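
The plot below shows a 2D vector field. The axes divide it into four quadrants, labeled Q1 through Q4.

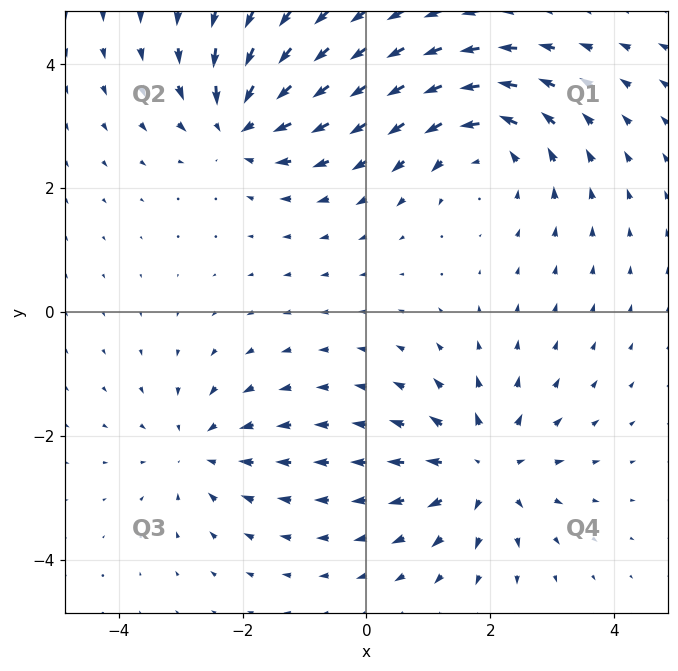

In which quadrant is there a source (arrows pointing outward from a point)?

The source sits at approximately (1.9, -2.5), which lies in quadrant Q4. The divergence there is about +4, positive as expected for a source.

Q4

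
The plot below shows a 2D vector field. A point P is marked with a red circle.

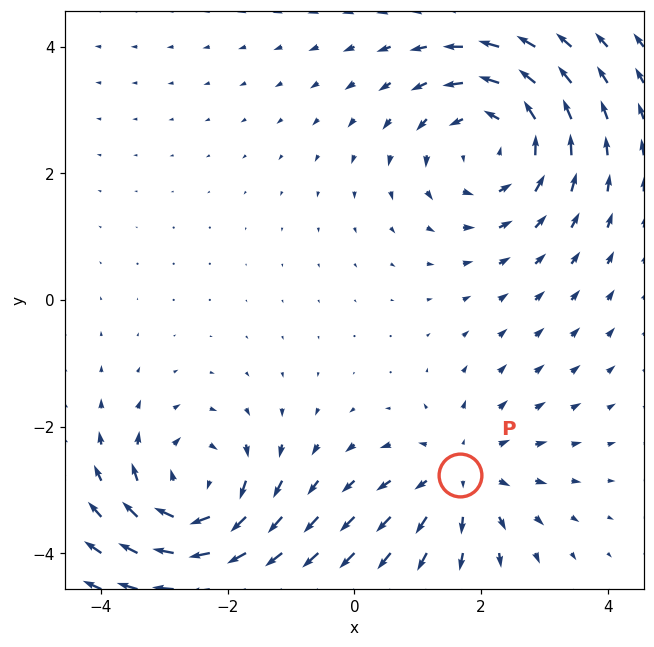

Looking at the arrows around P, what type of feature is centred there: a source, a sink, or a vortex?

At P (1.7, -2.8) the arrows spread outward. Divergence about +3, curl ≈0 — positive divergence with near-zero curl is a source.

source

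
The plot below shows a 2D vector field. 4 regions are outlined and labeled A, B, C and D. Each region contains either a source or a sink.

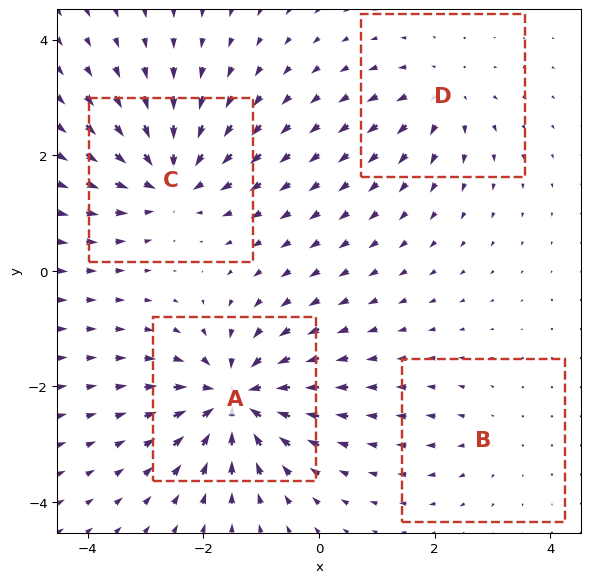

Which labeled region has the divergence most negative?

Divergence at each region's feature centre — A: about -8, B: about +2, C: about -6, D: about +4. Region A is most negative.

A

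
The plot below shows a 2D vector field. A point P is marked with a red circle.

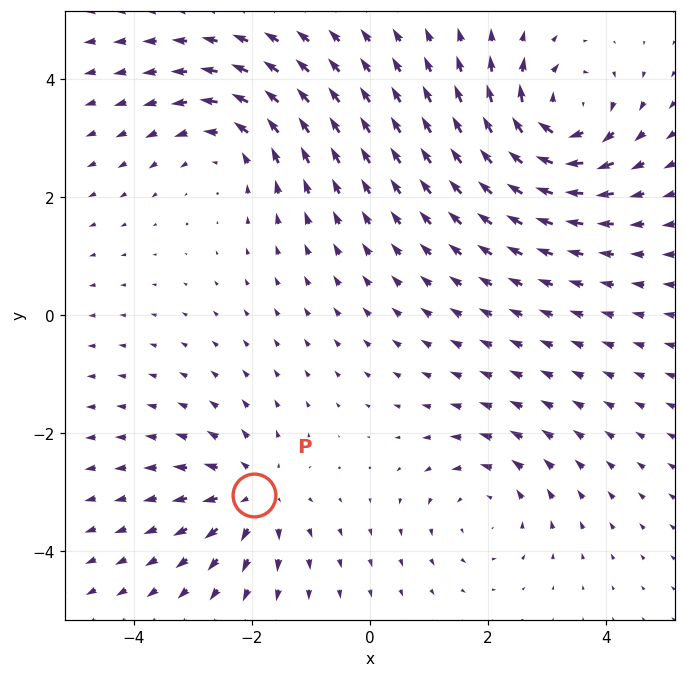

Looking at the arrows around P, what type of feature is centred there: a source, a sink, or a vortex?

At P (-2.0, -3.0) the arrows spread outward. Divergence about +4, curl ≈0 — positive divergence with near-zero curl is a source.

source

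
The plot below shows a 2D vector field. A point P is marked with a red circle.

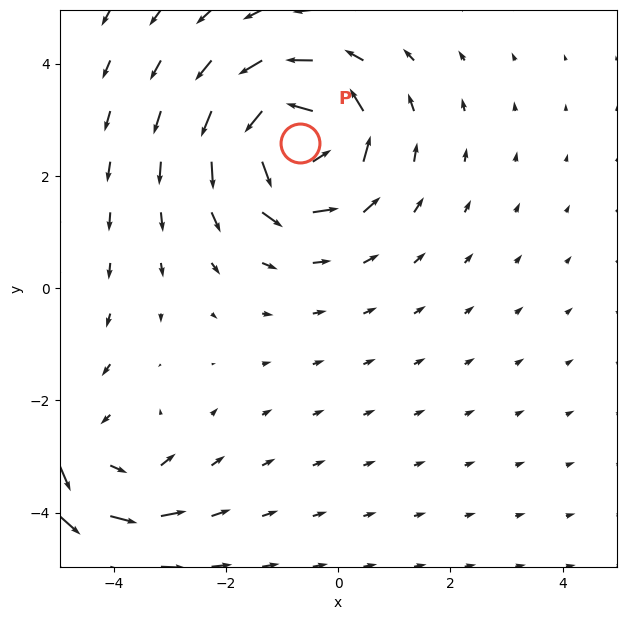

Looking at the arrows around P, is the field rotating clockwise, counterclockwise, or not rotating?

counterclockwise

Near P at (-0.7, 2.6) the arrows circulate counterclockwise. The curl (z-component) there is about +6; positive curl means counterclockwise rotation.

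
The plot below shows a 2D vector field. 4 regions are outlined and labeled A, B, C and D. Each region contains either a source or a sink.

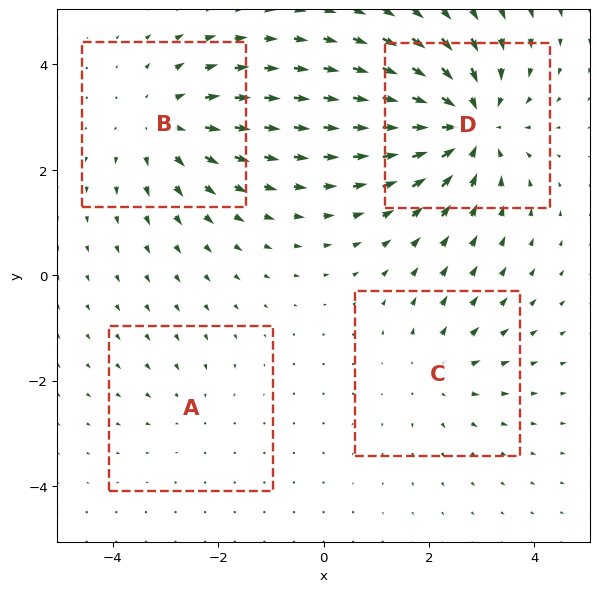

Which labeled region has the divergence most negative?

D

Divergence at each region's feature centre — A: about -2, B: about +4, C: about +3, D: about -7. Region D is most negative.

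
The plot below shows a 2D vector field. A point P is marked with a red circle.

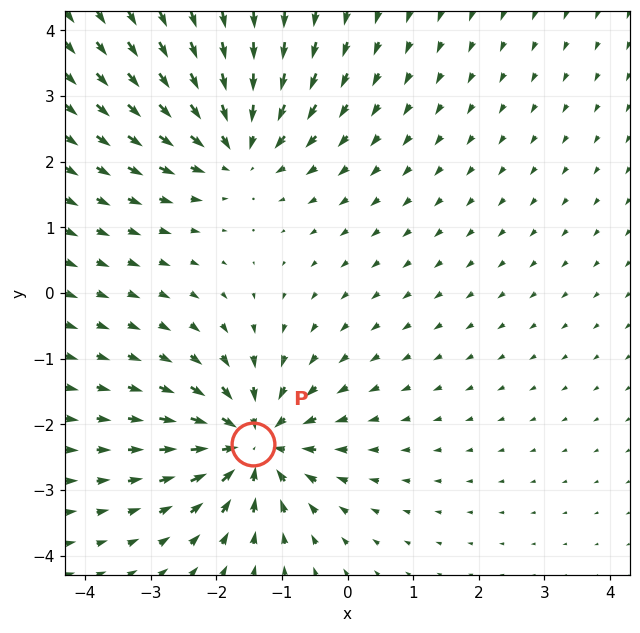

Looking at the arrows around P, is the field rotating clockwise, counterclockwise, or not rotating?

Near P at (-1.4, -2.3) the arrows show no circulation. The curl there is ≈0.

not rotating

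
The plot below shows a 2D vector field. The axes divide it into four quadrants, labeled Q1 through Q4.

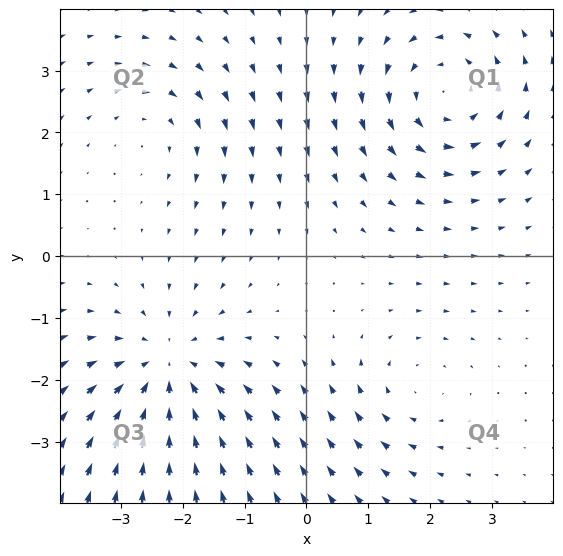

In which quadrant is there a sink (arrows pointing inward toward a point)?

Q3

The sink sits at approximately (-2.2, -1.8), which lies in quadrant Q3. The divergence there is about -4, negative as expected for a sink.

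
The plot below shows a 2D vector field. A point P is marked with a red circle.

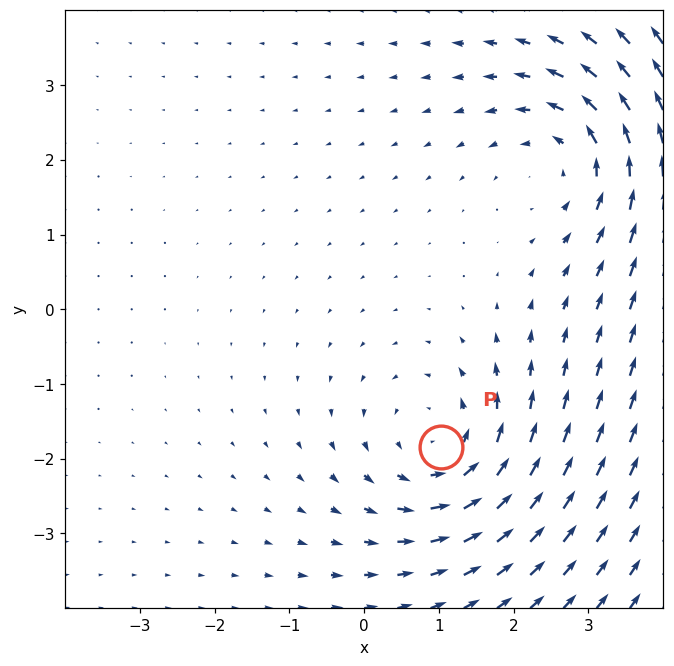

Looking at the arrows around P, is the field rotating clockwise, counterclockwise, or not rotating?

counterclockwise

Near P at (1.0, -1.8) the arrows circulate counterclockwise. The curl (z-component) there is about +4; positive curl means counterclockwise rotation.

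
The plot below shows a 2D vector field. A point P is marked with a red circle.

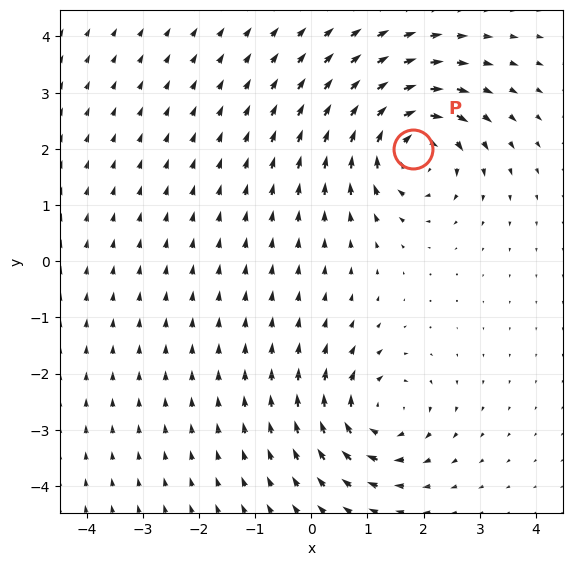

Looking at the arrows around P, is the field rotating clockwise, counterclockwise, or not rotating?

Near P at (1.8, 2.0) the arrows circulate clockwise. The curl (z-component) there is about -6; negative curl means clockwise rotation.

clockwise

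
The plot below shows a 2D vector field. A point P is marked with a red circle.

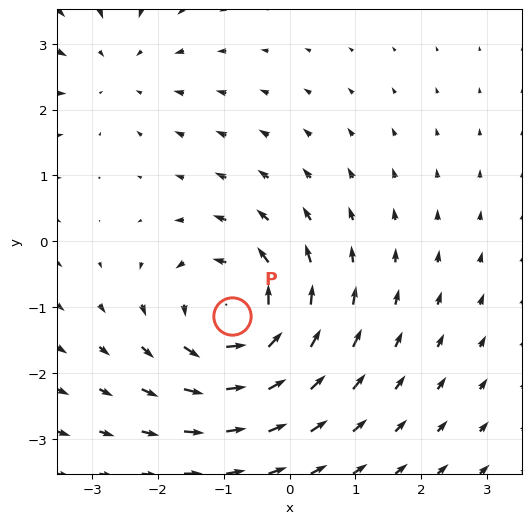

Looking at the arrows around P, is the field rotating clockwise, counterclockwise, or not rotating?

Near P at (-0.9, -1.1) the arrows circulate counterclockwise. The curl (z-component) there is about +5; positive curl means counterclockwise rotation.

counterclockwise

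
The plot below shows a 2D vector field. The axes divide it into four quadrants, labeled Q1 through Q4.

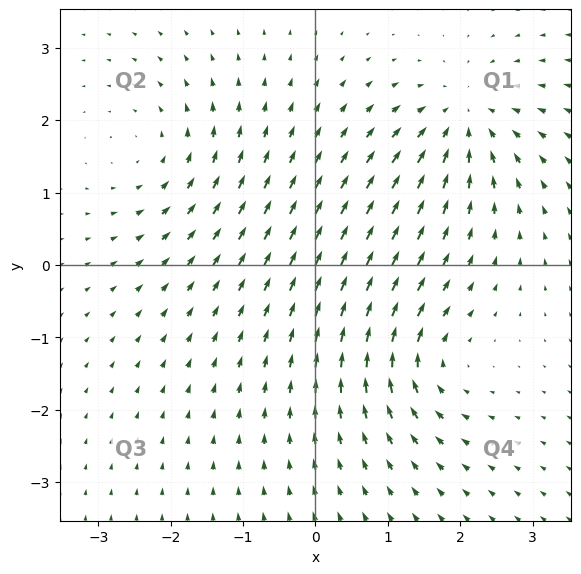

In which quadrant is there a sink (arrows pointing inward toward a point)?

Q1

The sink sits at approximately (2.1, 2.0), which lies in quadrant Q1. The divergence there is about -5, negative as expected for a sink.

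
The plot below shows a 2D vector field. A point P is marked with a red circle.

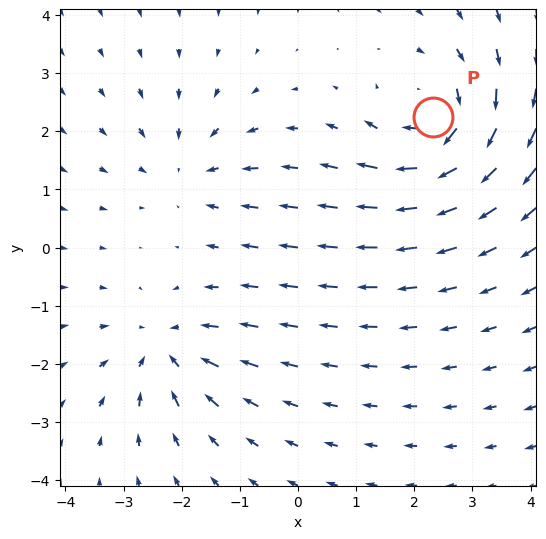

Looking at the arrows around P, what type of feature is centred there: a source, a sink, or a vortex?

At P (2.3, 2.3) the arrows circulate clockwise. Divergence ≈0, curl about -5 — near-zero divergence with nonzero curl is a vortex.

vortex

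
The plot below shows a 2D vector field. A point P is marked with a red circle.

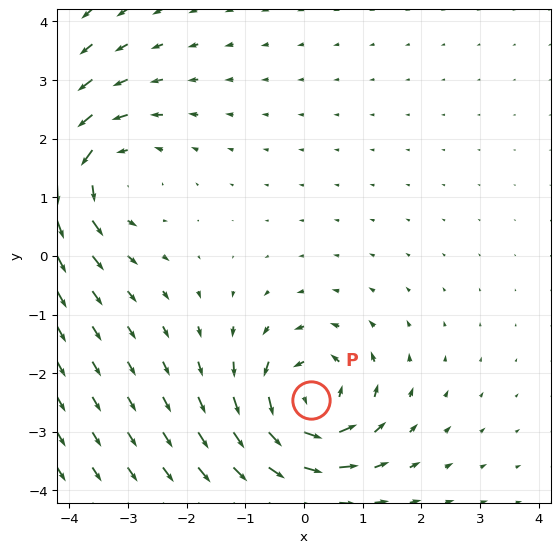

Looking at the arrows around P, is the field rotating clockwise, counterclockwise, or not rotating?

counterclockwise

Near P at (0.1, -2.5) the arrows circulate counterclockwise. The curl (z-component) there is about +6; positive curl means counterclockwise rotation.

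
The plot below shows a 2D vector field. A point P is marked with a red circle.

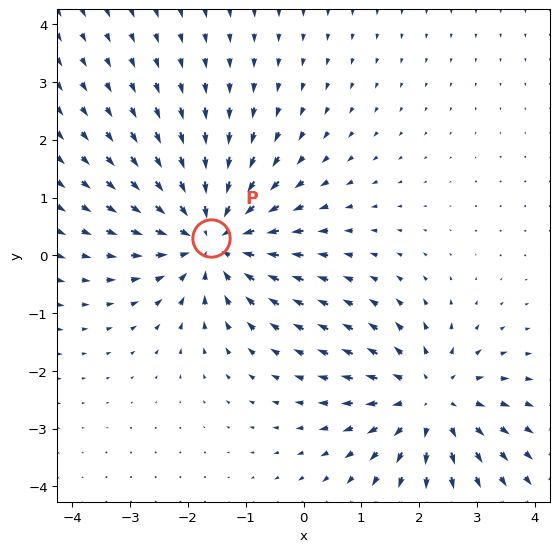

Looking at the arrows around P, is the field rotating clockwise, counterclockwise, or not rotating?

Near P at (-1.6, 0.3) the arrows show no circulation. The curl there is ≈0.

not rotating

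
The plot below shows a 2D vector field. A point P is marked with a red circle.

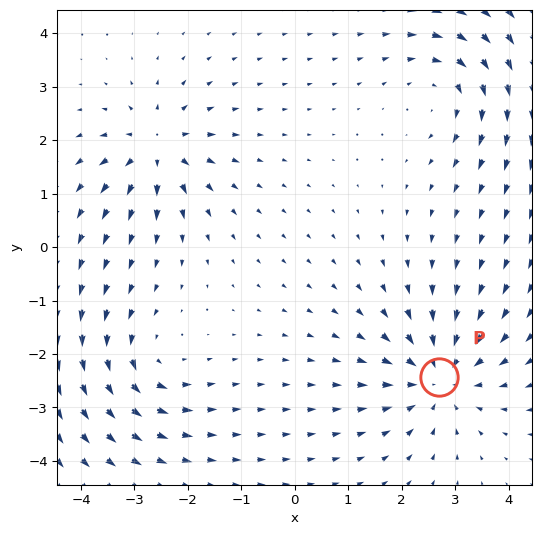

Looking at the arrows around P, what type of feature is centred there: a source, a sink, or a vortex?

At P (2.7, -2.4) the arrows converge inward. Divergence about -4, curl ≈0 — negative divergence with near-zero curl is a sink.

sink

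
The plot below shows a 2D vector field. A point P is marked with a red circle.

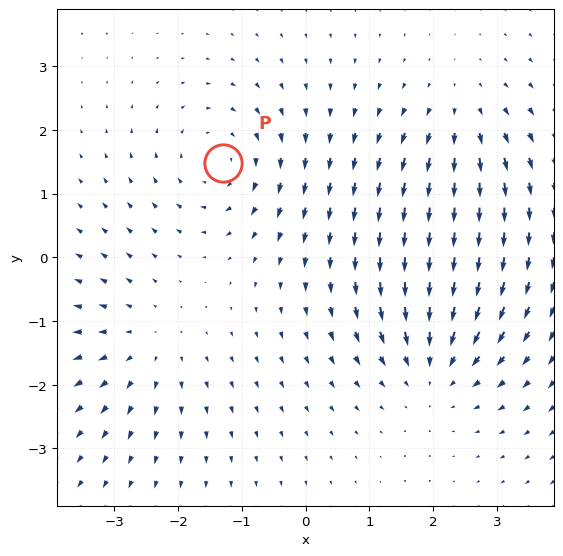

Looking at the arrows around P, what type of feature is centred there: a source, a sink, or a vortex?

At P (-1.3, 1.5) the arrows circulate clockwise. Divergence ≈0, curl about -5 — near-zero divergence with nonzero curl is a vortex.

vortex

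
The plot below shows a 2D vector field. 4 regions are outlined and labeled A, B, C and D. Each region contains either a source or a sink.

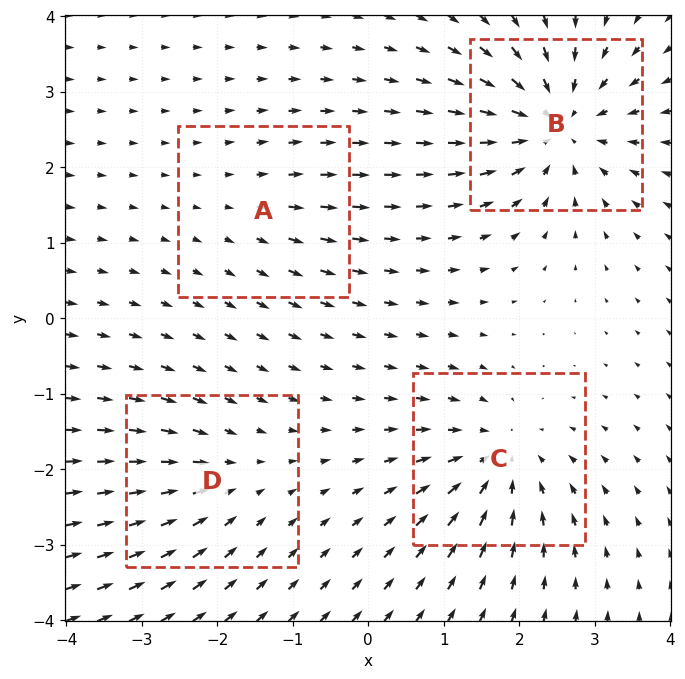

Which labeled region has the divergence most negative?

B

Divergence at each region's feature centre — A: about +2, B: about -7, C: about -5, D: about -3. Region B is most negative.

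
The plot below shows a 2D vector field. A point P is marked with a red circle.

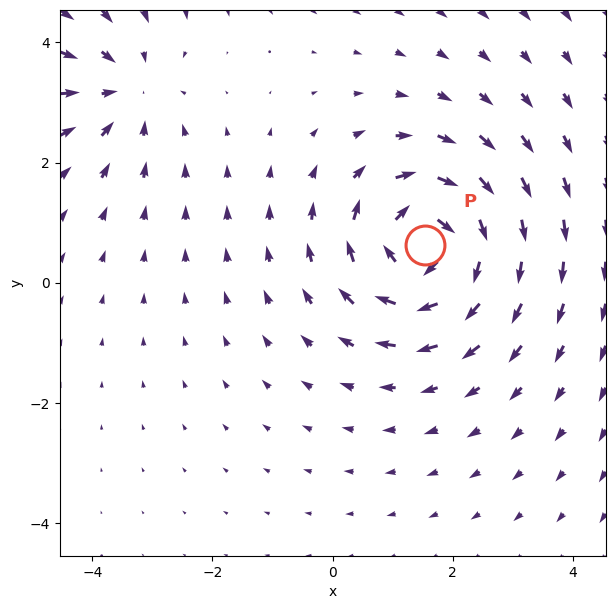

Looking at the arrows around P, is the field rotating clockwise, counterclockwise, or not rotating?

Near P at (1.5, 0.6) the arrows circulate clockwise. The curl (z-component) there is about -5; negative curl means clockwise rotation.

clockwise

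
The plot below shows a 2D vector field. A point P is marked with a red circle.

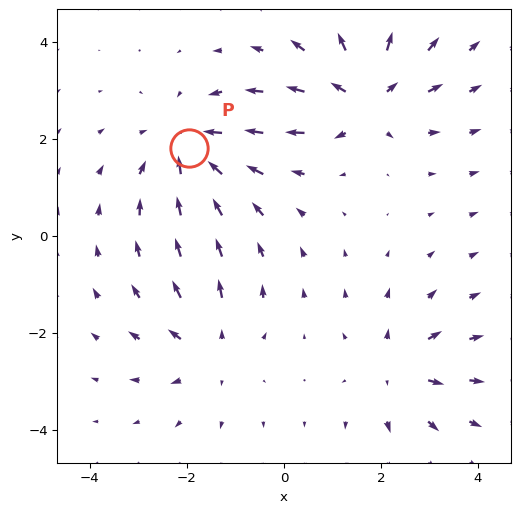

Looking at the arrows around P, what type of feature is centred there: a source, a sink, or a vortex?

At P (-2.0, 1.8) the arrows converge inward. Divergence about -3, curl ≈0 — negative divergence with near-zero curl is a sink.

sink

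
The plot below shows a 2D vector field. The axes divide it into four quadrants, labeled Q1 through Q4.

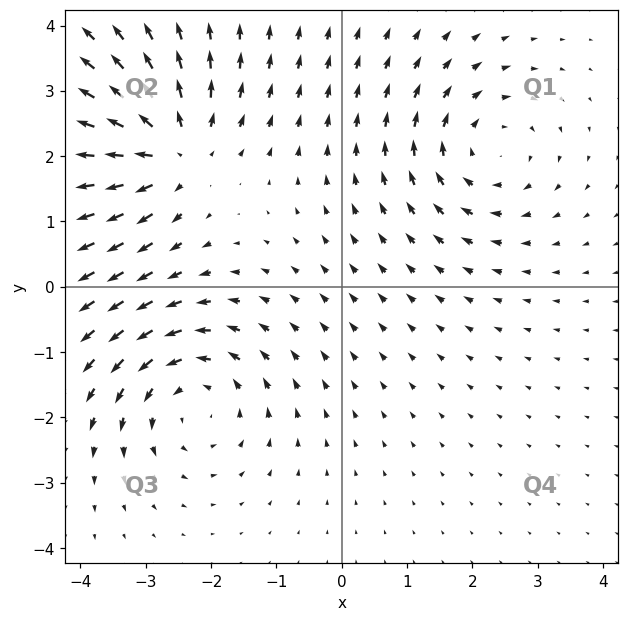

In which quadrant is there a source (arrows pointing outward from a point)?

Q2

The source sits at approximately (-2.6, 2.1), which lies in quadrant Q2. The divergence there is about +5, positive as expected for a source.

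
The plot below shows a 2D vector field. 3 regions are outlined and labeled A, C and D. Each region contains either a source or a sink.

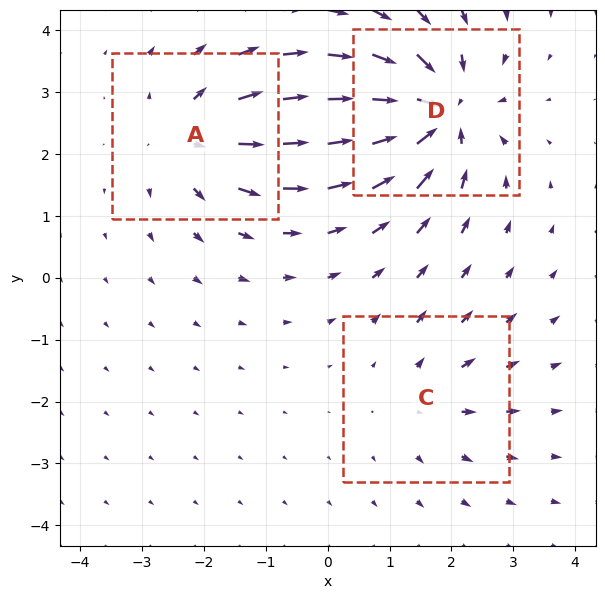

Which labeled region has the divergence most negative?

D

Divergence at each region's feature centre — A: about +4, C: about +2, D: about -5. Region D is most negative.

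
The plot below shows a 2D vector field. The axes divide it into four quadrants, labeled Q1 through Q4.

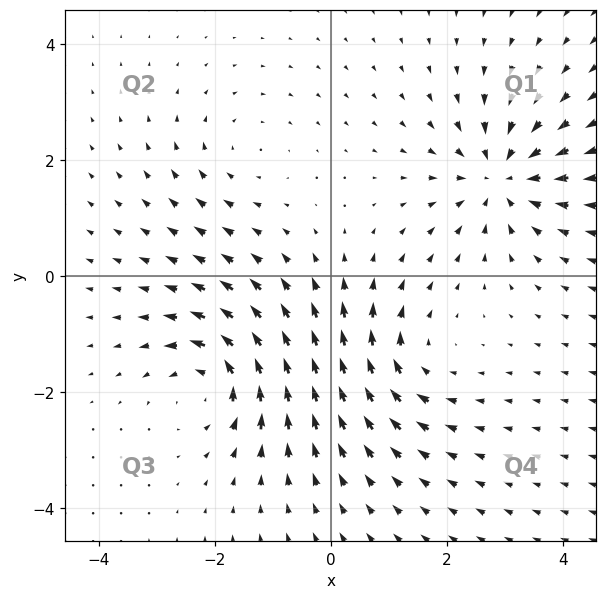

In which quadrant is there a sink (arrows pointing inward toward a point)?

Q1

The sink sits at approximately (2.9, 1.7), which lies in quadrant Q1. The divergence there is about -5, negative as expected for a sink.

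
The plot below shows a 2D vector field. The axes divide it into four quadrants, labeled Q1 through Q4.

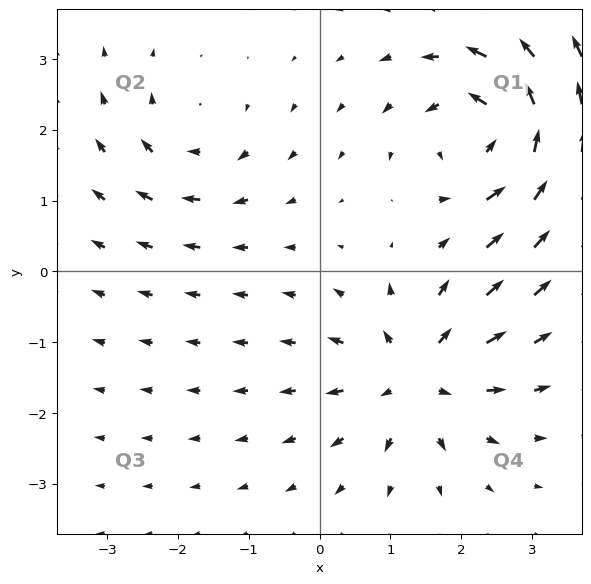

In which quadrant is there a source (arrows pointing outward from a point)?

The source sits at approximately (1.4, -1.5), which lies in quadrant Q4. The divergence there is about +6, positive as expected for a source.

Q4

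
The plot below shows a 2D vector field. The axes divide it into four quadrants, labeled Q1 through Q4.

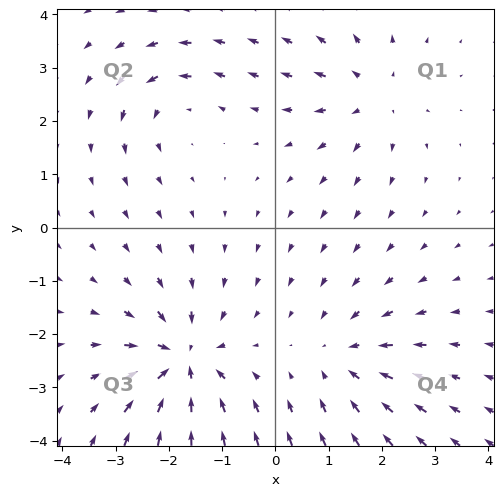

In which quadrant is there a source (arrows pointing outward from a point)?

Q1

The source sits at approximately (1.8, 2.5), which lies in quadrant Q1. The divergence there is about +3, positive as expected for a source.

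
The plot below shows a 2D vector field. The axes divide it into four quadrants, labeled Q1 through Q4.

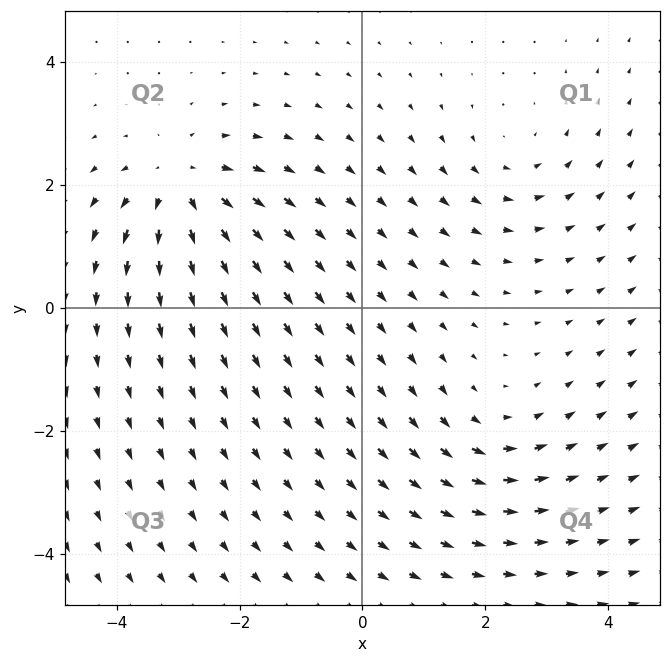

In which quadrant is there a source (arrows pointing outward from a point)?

Q2

The source sits at approximately (-3.0, 2.0), which lies in quadrant Q2. The divergence there is about +5, positive as expected for a source.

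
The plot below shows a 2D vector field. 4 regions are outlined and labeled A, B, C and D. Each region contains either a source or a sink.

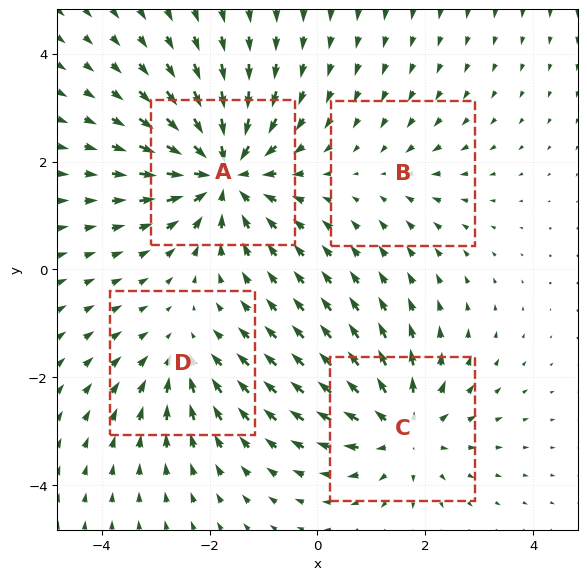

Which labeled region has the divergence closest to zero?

Divergence at each region's feature centre — A: about -7, B: about -2, C: about +5, D: about -3. Region B is closest to zero.

B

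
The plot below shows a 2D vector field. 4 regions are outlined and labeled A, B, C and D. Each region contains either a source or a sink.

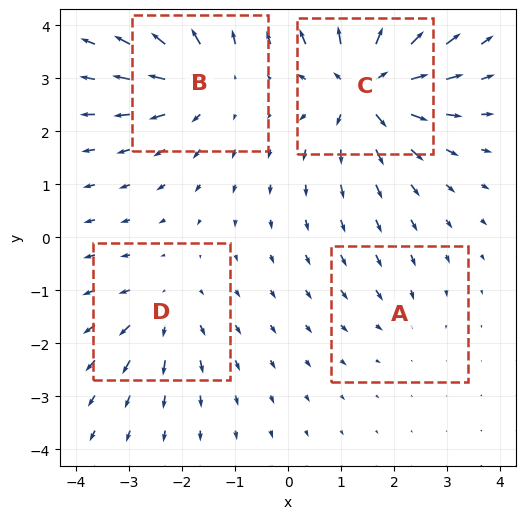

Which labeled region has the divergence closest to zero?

A

Divergence at each region's feature centre — A: about -2, B: about +6, C: about +9, D: about +4. Region A is closest to zero.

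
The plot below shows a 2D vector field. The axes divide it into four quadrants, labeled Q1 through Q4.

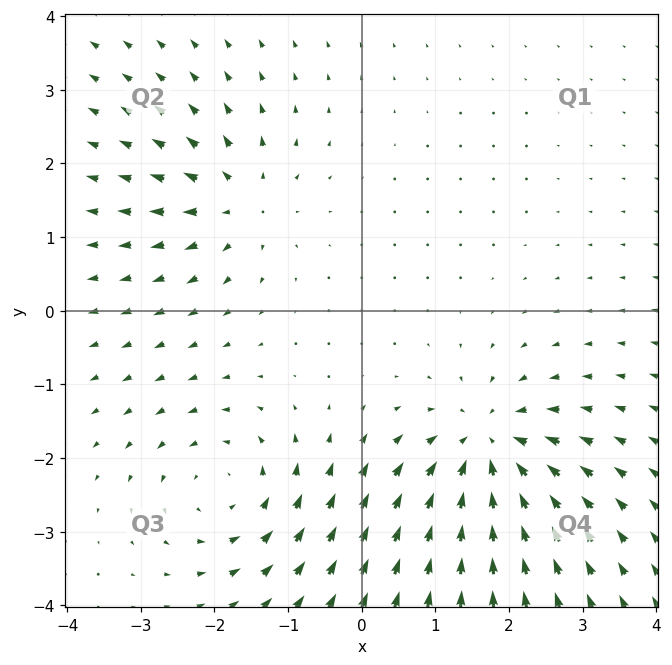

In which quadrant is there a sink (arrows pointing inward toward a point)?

The sink sits at approximately (1.7, -1.9), which lies in quadrant Q4. The divergence there is about -6, negative as expected for a sink.

Q4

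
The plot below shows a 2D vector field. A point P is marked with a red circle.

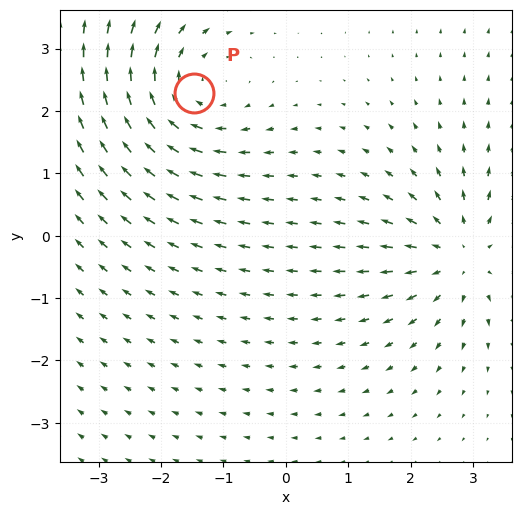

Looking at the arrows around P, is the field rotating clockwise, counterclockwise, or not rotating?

clockwise

Near P at (-1.5, 2.3) the arrows circulate clockwise. The curl (z-component) there is about -3; negative curl means clockwise rotation.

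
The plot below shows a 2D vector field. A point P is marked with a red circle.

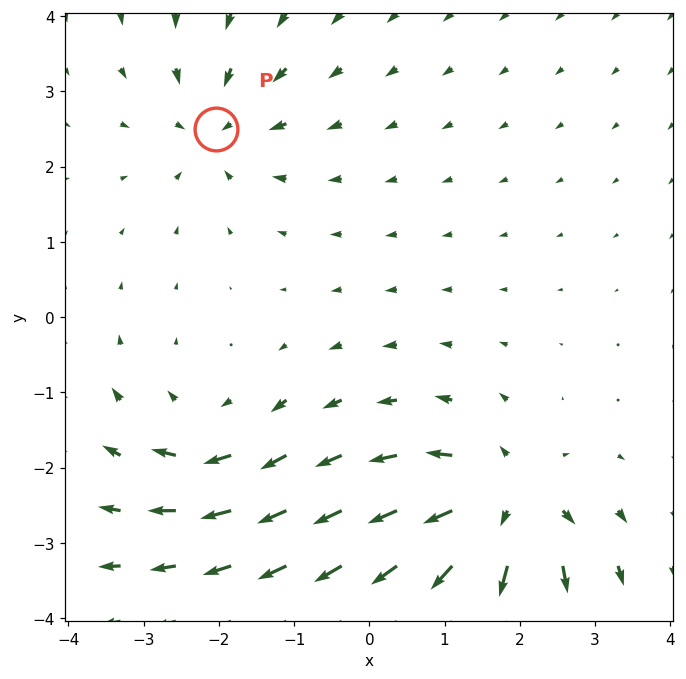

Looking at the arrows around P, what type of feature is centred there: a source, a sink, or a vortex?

At P (-2.0, 2.5) the arrows converge inward. Divergence about -3, curl ≈0 — negative divergence with near-zero curl is a sink.

sink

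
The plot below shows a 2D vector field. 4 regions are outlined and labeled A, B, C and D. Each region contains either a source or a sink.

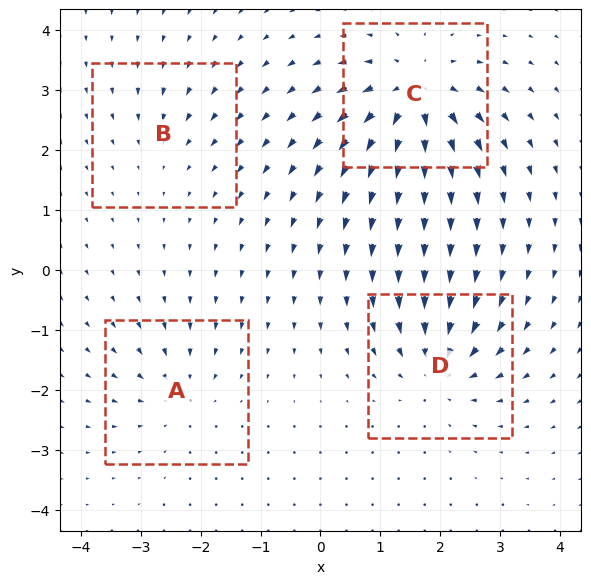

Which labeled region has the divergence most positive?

Divergence at each region's feature centre — A: about -4, B: about -3, C: about +8, D: about -6. Region C is most positive.

C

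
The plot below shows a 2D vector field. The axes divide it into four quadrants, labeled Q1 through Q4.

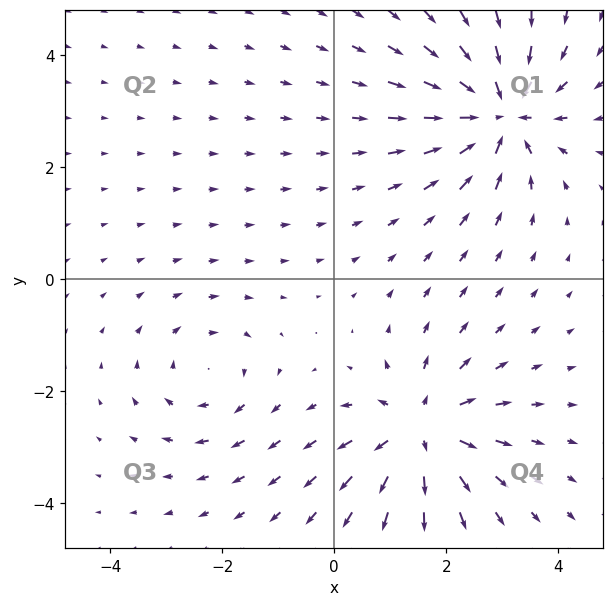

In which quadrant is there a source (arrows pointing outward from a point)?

Q4

The source sits at approximately (1.6, -2.7), which lies in quadrant Q4. The divergence there is about +5, positive as expected for a source.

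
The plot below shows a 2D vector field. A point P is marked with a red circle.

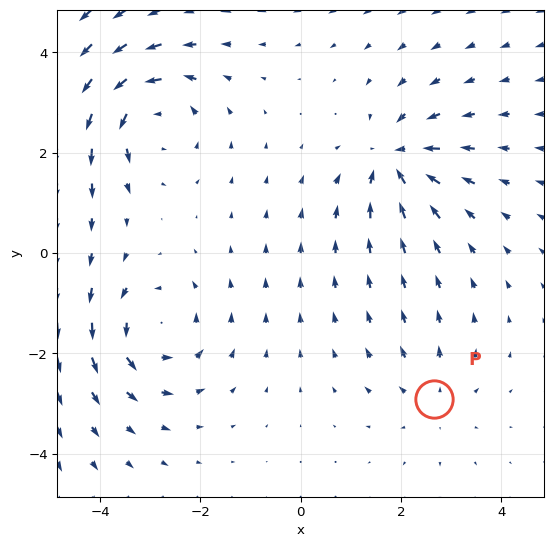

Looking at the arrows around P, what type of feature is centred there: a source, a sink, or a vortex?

At P (2.7, -2.9) the arrows spread outward. Divergence about +2, curl ≈0 — positive divergence with near-zero curl is a source.

source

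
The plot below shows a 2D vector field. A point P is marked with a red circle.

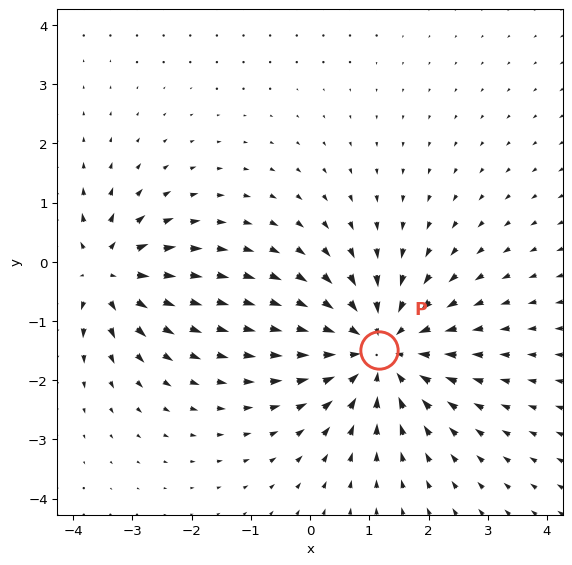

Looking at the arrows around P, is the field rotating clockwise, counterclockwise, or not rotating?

not rotating

Near P at (1.2, -1.5) the arrows show no circulation. The curl there is ≈0.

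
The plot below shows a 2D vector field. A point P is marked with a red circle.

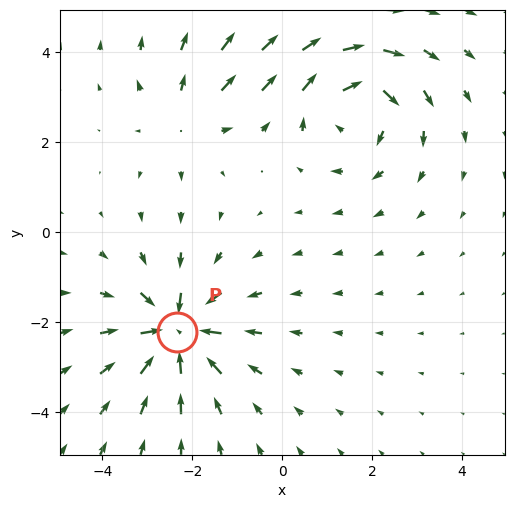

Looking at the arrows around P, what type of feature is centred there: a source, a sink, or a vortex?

sink

At P (-2.3, -2.2) the arrows converge inward. Divergence about -6, curl ≈0 — negative divergence with near-zero curl is a sink.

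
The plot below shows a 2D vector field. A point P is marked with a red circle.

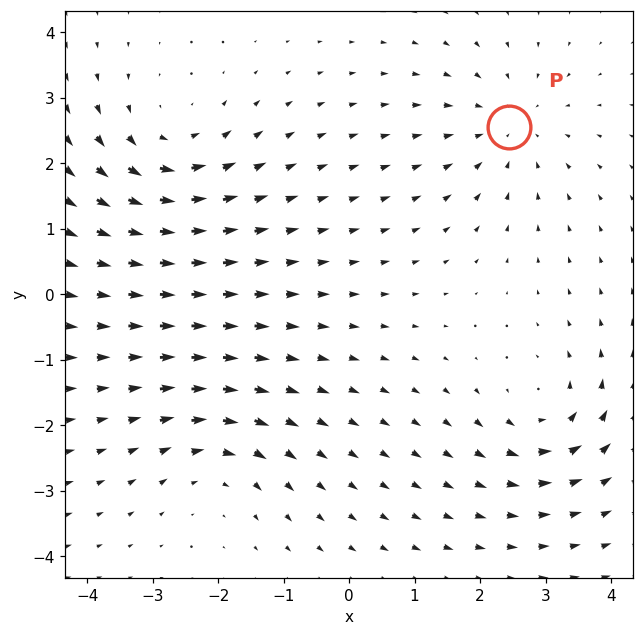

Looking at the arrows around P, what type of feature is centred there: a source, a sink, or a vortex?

At P (2.4, 2.6) the arrows converge inward. Divergence about -4, curl ≈0 — negative divergence with near-zero curl is a sink.

sink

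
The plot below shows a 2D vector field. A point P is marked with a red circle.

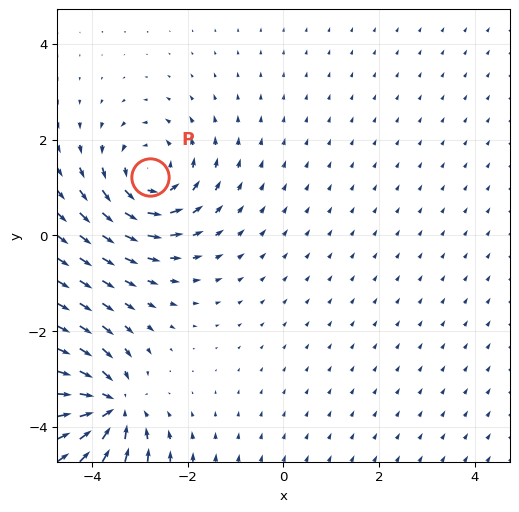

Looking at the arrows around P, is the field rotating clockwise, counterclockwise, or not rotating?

counterclockwise

Near P at (-2.8, 1.2) the arrows circulate counterclockwise. The curl (z-component) there is about +4; positive curl means counterclockwise rotation.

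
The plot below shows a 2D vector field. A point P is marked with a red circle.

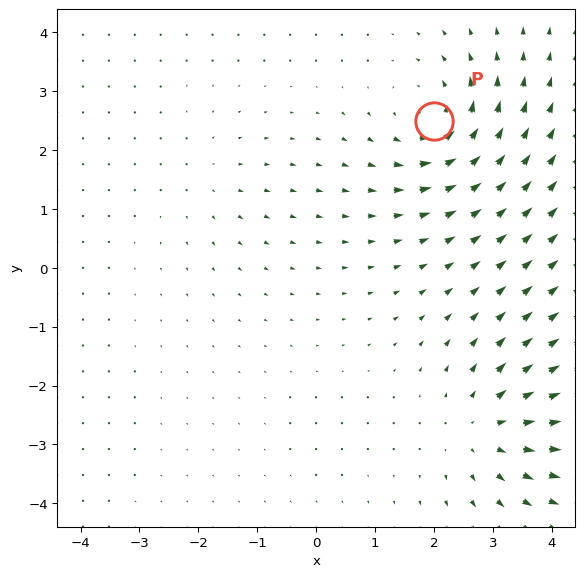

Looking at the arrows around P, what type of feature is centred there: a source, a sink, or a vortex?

vortex

At P (2.0, 2.5) the arrows circulate counterclockwise. Divergence ≈0, curl about +6 — near-zero divergence with nonzero curl is a vortex.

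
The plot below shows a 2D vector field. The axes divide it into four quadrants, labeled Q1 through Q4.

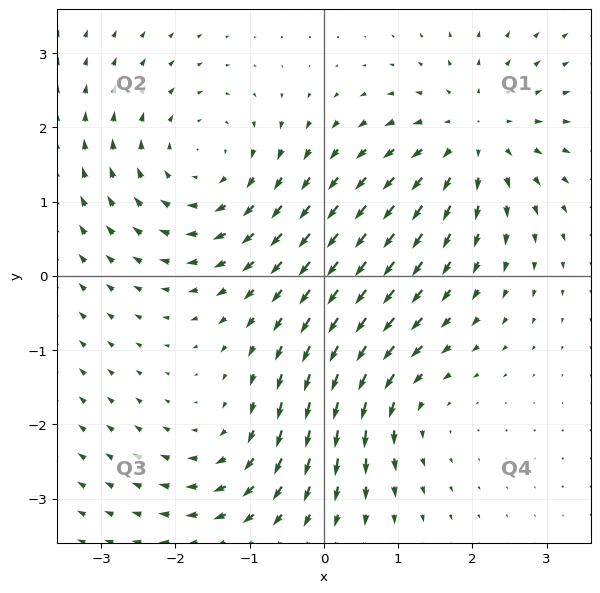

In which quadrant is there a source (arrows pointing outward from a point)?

Q1

The source sits at approximately (2.0, 1.9), which lies in quadrant Q1. The divergence there is about +4, positive as expected for a source.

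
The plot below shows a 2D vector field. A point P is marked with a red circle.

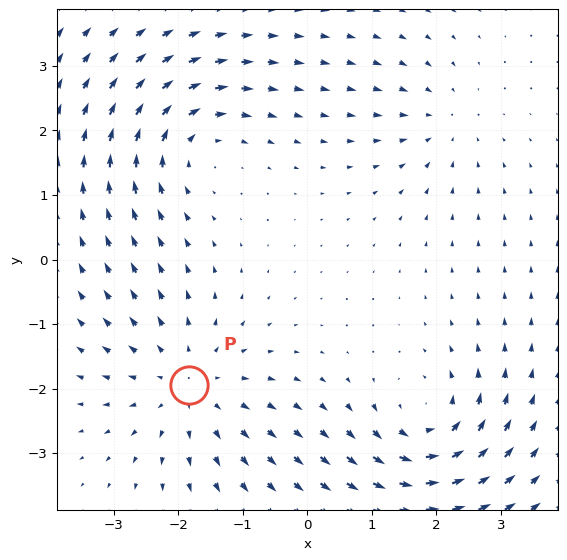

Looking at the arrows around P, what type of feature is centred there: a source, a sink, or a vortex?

At P (-1.8, -1.9) the arrows spread outward. Divergence about +4, curl ≈0 — positive divergence with near-zero curl is a source.

source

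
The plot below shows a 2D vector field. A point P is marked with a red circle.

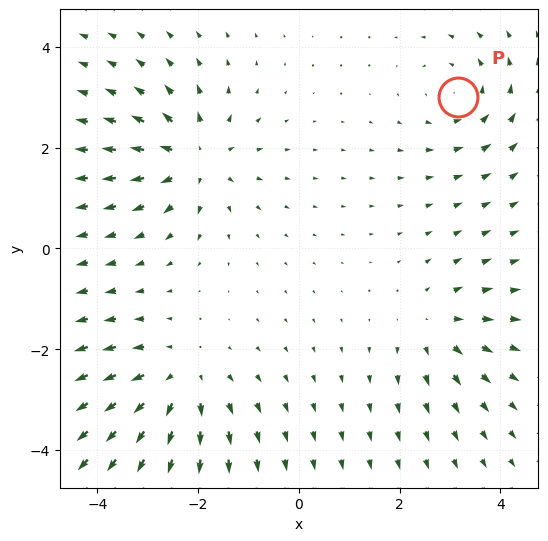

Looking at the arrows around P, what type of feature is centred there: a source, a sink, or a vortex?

At P (3.2, 3.0) the arrows circulate counterclockwise. Divergence ≈0, curl about +3 — near-zero divergence with nonzero curl is a vortex.

vortex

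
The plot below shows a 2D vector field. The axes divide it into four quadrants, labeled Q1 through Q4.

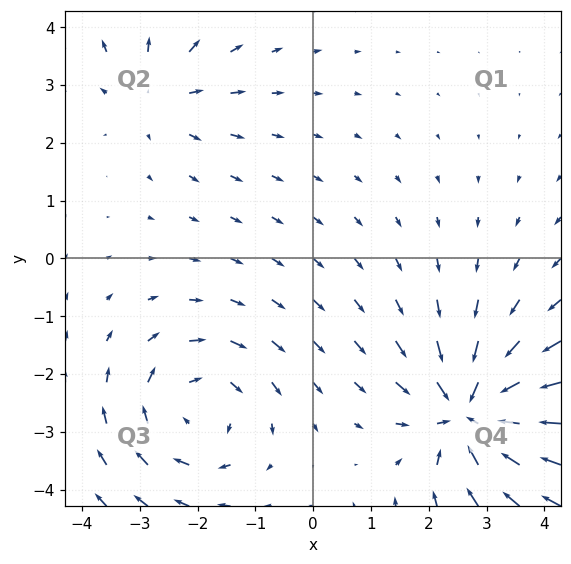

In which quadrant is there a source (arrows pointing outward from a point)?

Q2

The source sits at approximately (-2.7, 2.9), which lies in quadrant Q2. The divergence there is about +3, positive as expected for a source.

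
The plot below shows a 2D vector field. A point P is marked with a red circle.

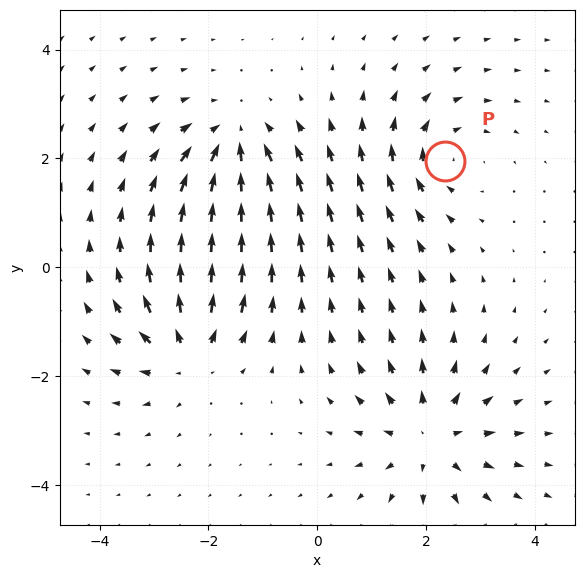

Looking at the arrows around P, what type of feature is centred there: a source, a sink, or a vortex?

vortex

At P (2.4, 2.0) the arrows circulate clockwise. Divergence ≈0, curl about -4 — near-zero divergence with nonzero curl is a vortex.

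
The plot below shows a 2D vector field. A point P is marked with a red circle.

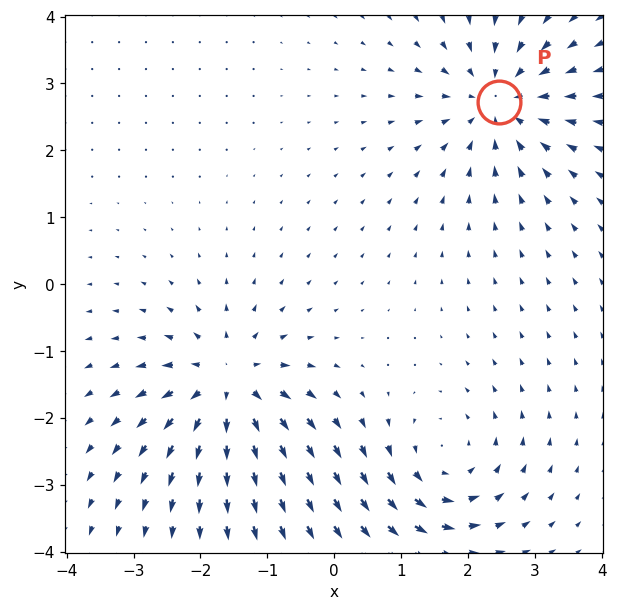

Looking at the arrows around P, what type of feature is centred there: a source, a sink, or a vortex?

sink

At P (2.5, 2.7) the arrows converge inward. Divergence about -3, curl ≈0 — negative divergence with near-zero curl is a sink.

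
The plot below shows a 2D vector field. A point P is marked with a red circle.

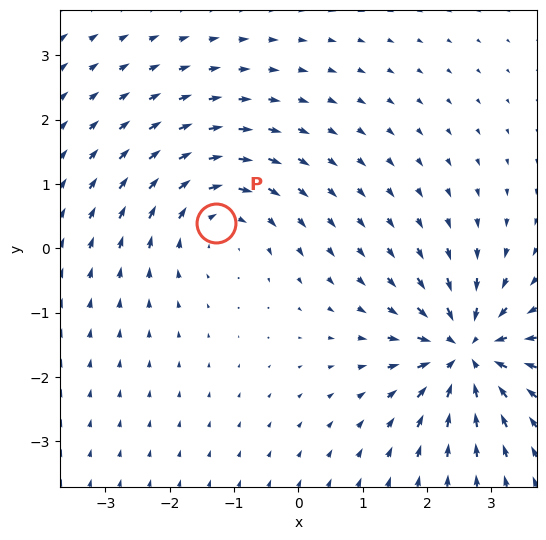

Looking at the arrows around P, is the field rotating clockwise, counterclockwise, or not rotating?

clockwise

Near P at (-1.3, 0.4) the arrows circulate clockwise. The curl (z-component) there is about -4; negative curl means clockwise rotation.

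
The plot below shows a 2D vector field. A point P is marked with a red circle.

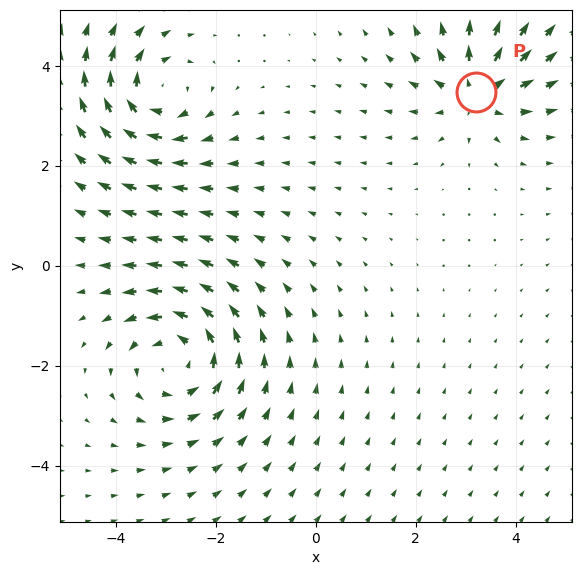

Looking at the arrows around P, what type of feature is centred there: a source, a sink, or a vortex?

source

At P (3.2, 3.5) the arrows spread outward. Divergence about +4, curl ≈0 — positive divergence with near-zero curl is a source.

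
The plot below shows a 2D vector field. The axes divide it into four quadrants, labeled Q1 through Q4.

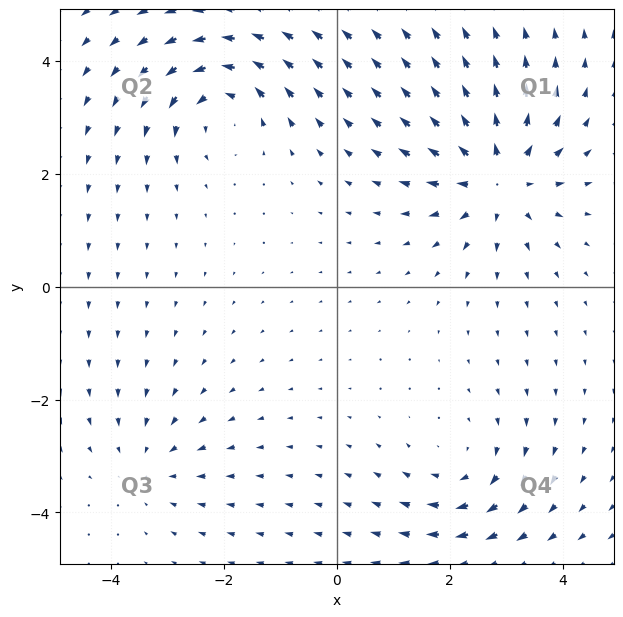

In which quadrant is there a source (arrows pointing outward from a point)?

Q1

The source sits at approximately (2.9, 1.9), which lies in quadrant Q1. The divergence there is about +5, positive as expected for a source.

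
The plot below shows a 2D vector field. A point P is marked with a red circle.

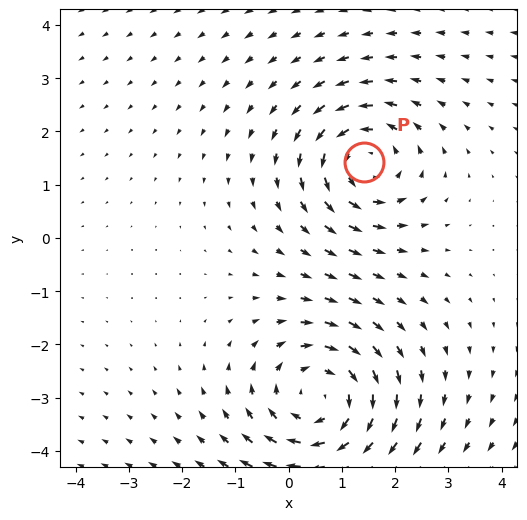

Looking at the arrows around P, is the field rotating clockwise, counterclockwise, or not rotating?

Near P at (1.4, 1.4) the arrows circulate counterclockwise. The curl (z-component) there is about +4; positive curl means counterclockwise rotation.

counterclockwise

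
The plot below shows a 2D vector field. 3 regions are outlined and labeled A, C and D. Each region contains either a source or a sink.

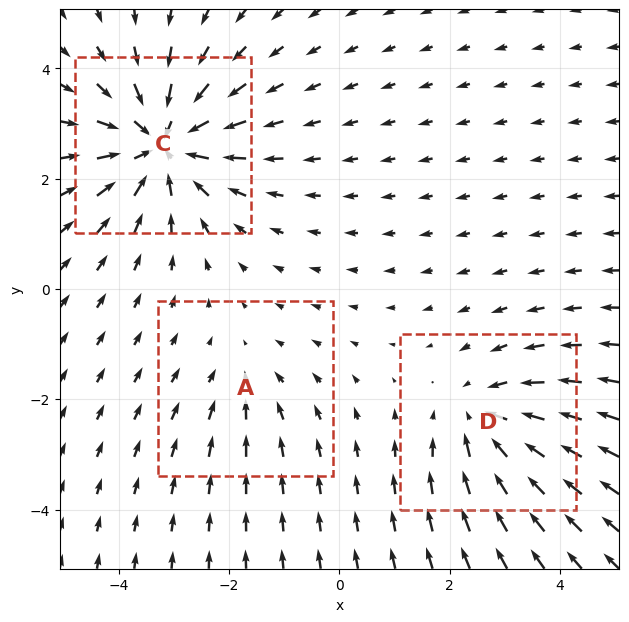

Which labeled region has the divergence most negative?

C

Divergence at each region's feature centre — A: about -2, C: about -5, D: about -3. Region C is most negative.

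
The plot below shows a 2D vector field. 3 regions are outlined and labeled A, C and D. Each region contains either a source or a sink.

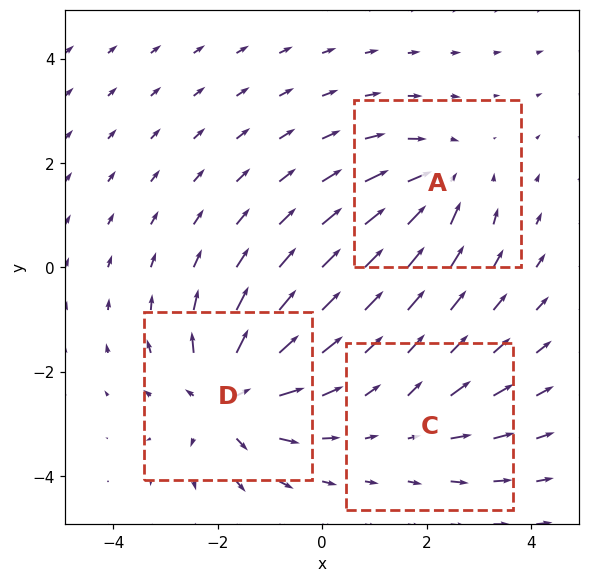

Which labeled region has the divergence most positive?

Divergence at each region's feature centre — A: about -3, C: about +2, D: about +5. Region D is most positive.

D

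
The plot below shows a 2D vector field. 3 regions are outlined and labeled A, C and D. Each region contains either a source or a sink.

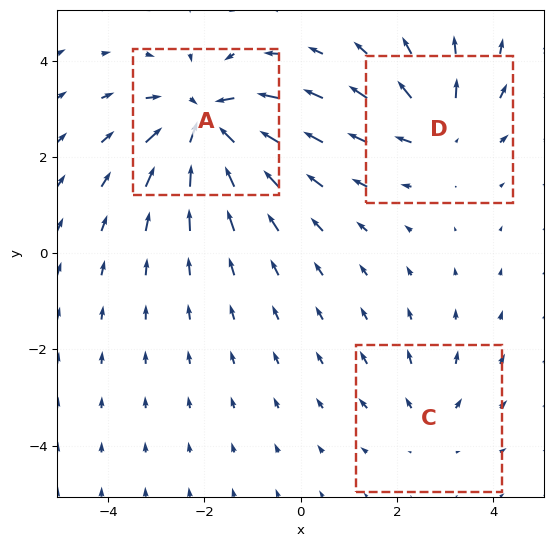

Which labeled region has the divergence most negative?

A

Divergence at each region's feature centre — A: about -5, C: about +2, D: about +3. Region A is most negative.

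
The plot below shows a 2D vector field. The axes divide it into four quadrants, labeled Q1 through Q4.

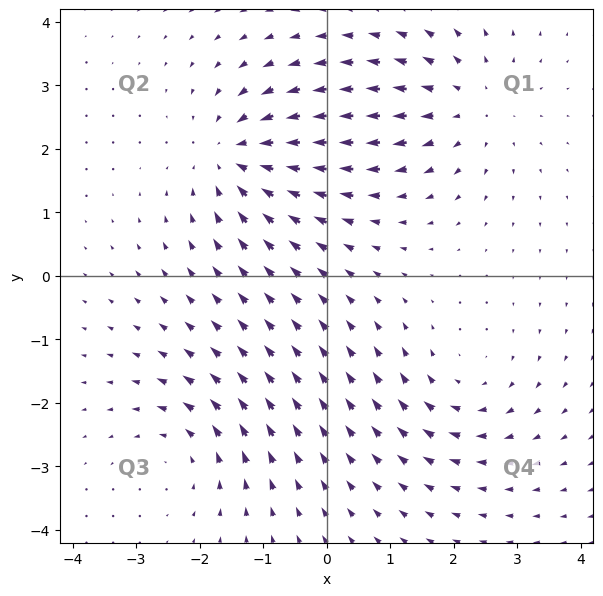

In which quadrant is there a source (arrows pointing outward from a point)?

The source sits at approximately (2.2, 2.7), which lies in quadrant Q1. The divergence there is about +4, positive as expected for a source.

Q1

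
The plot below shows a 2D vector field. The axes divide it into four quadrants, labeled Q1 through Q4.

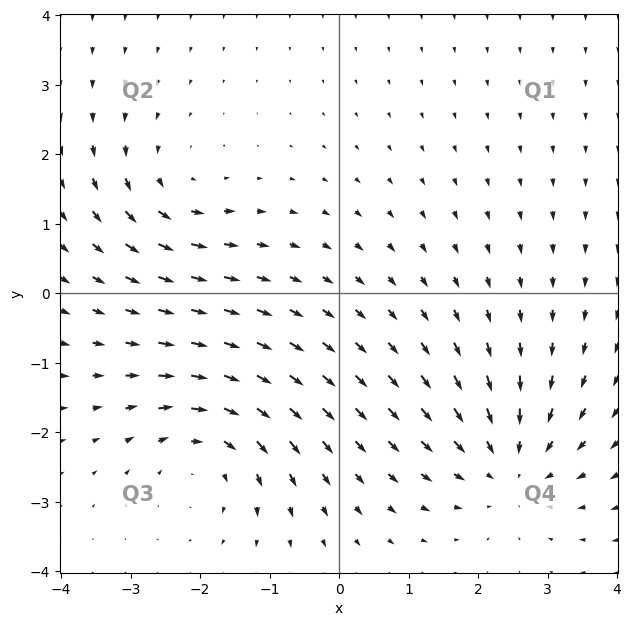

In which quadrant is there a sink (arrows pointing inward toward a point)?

The sink sits at approximately (2.5, -2.5), which lies in quadrant Q4. The divergence there is about -3, negative as expected for a sink.

Q4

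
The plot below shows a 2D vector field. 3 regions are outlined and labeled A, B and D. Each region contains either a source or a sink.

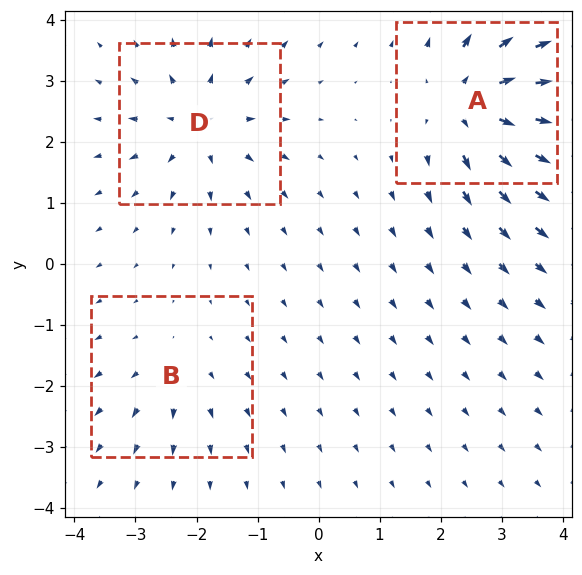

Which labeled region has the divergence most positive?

Divergence at each region's feature centre — A: about +6, B: about +2, D: about +4. Region A is most positive.

A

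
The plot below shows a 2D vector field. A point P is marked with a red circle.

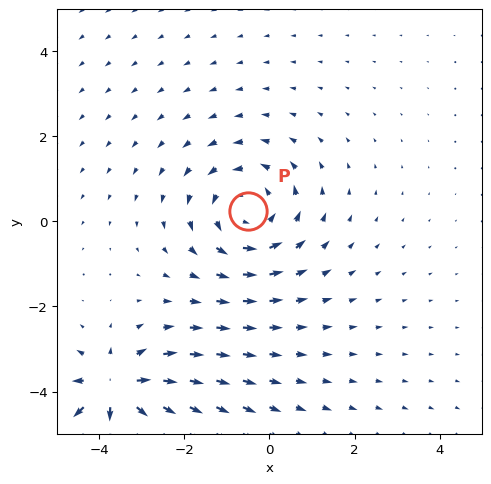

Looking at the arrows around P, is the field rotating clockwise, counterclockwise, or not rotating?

counterclockwise

Near P at (-0.5, 0.2) the arrows circulate counterclockwise. The curl (z-component) there is about +3; positive curl means counterclockwise rotation.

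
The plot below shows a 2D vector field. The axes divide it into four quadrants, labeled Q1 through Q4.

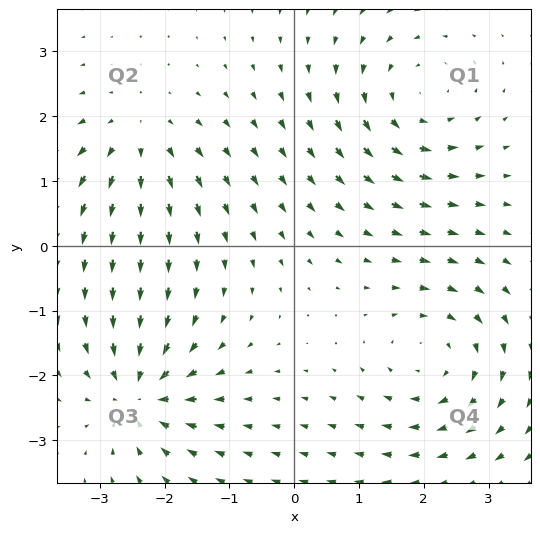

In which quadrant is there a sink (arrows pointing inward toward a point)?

The sink sits at approximately (-2.4, -2.3), which lies in quadrant Q3. The divergence there is about -6, negative as expected for a sink.

Q3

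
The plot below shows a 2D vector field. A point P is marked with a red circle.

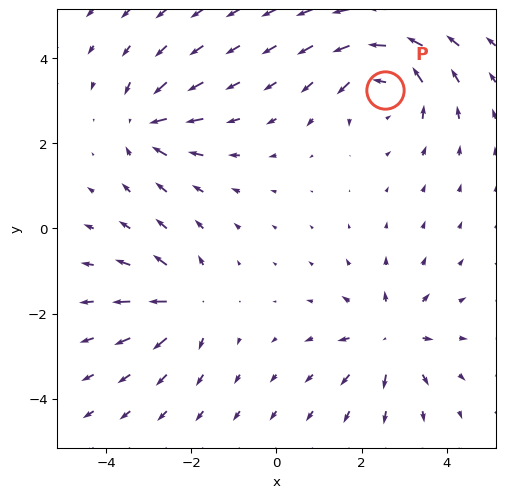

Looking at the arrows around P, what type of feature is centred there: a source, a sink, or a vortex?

vortex

At P (2.5, 3.2) the arrows circulate counterclockwise. Divergence ≈0, curl about +4 — near-zero divergence with nonzero curl is a vortex.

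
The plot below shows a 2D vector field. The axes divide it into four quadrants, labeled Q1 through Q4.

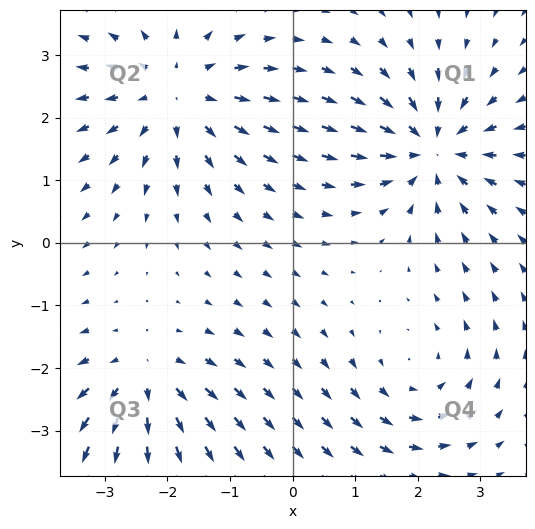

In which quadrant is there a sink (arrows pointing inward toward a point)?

The sink sits at approximately (2.2, 1.5), which lies in quadrant Q1. The divergence there is about -5, negative as expected for a sink.

Q1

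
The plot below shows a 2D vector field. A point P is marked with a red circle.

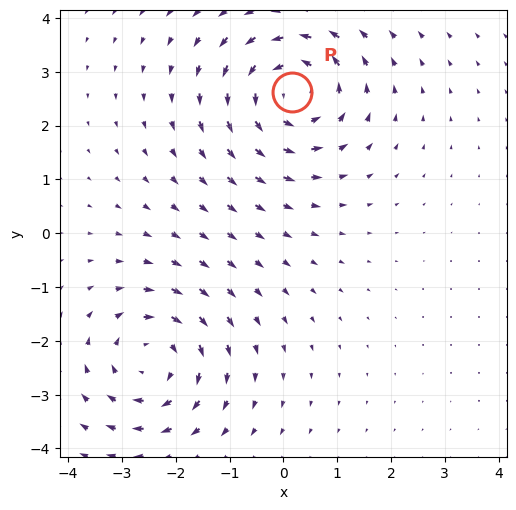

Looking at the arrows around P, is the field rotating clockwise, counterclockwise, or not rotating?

Near P at (0.2, 2.6) the arrows circulate counterclockwise. The curl (z-component) there is about +5; positive curl means counterclockwise rotation.

counterclockwise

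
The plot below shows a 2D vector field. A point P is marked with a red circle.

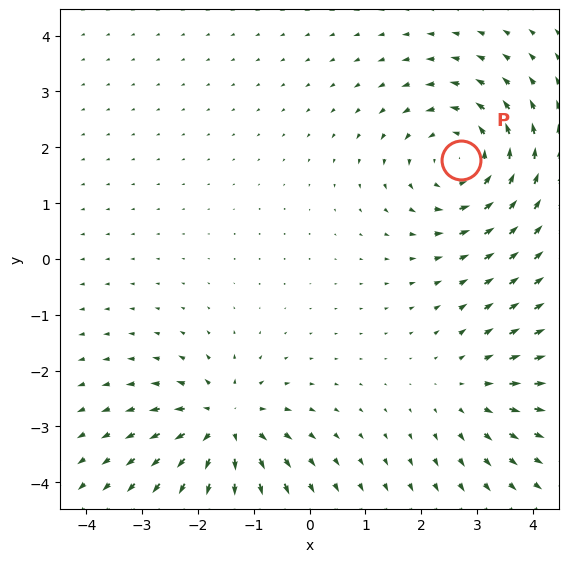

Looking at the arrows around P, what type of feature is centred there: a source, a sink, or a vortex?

vortex

At P (2.7, 1.8) the arrows circulate counterclockwise. Divergence ≈0, curl about +4 — near-zero divergence with nonzero curl is a vortex.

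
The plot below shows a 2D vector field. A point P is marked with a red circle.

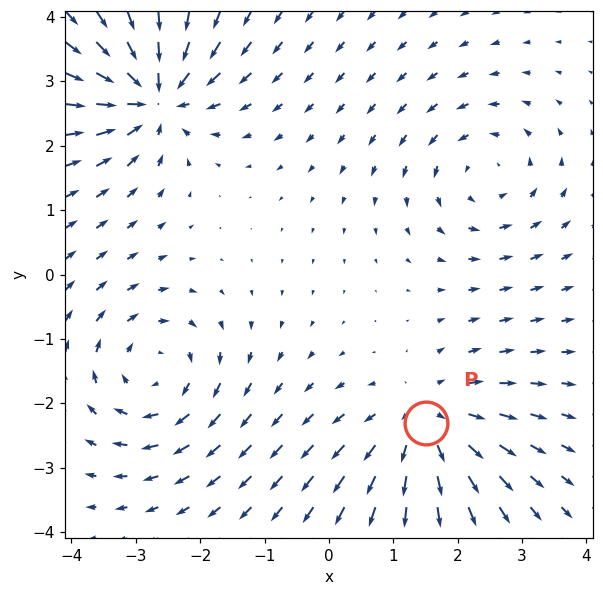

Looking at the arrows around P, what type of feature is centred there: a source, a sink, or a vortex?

At P (1.5, -2.3) the arrows spread outward. Divergence about +4, curl ≈0 — positive divergence with near-zero curl is a source.

source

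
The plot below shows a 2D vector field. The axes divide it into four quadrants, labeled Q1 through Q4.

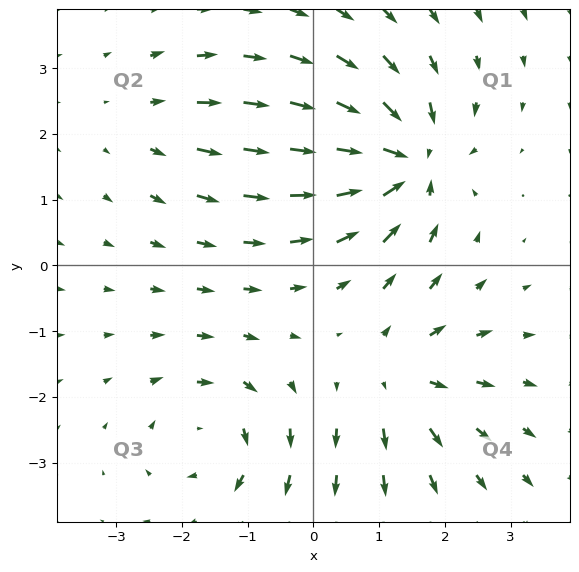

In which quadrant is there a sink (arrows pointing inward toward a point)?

Q1

The sink sits at approximately (1.4, 1.6), which lies in quadrant Q1. The divergence there is about -7, negative as expected for a sink.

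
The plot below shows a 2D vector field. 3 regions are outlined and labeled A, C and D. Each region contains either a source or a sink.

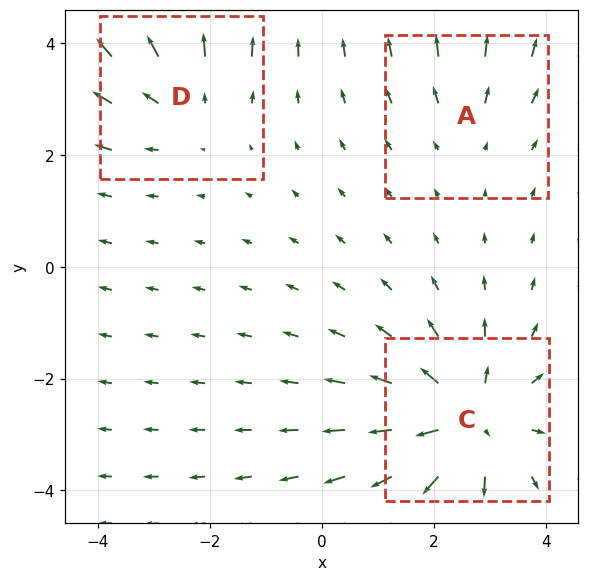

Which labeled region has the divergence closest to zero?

A

Divergence at each region's feature centre — A: about +2, C: about +5, D: about +3. Region A is closest to zero.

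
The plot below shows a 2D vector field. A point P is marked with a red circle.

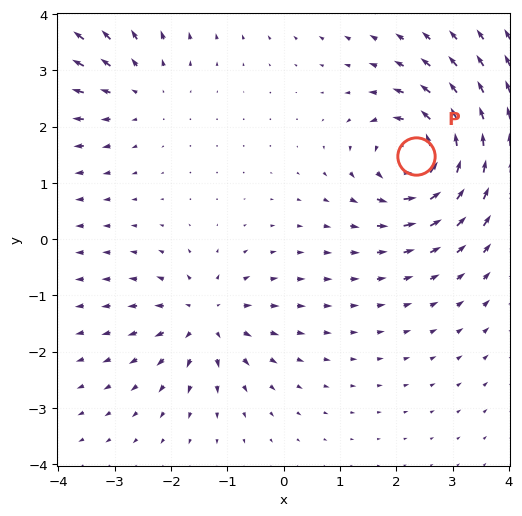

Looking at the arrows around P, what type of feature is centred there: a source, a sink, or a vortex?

vortex

At P (2.3, 1.5) the arrows circulate counterclockwise. Divergence ≈0, curl about +6 — near-zero divergence with nonzero curl is a vortex.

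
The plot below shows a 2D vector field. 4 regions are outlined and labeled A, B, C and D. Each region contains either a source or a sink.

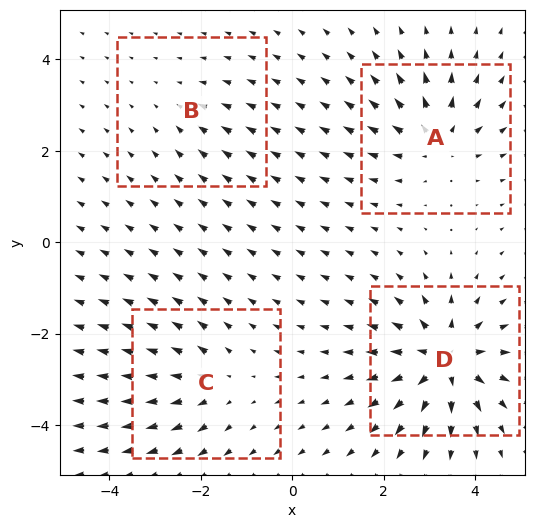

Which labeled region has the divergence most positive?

D

Divergence at each region's feature centre — A: about +5, B: about -2, C: about +4, D: about +8. Region D is most positive.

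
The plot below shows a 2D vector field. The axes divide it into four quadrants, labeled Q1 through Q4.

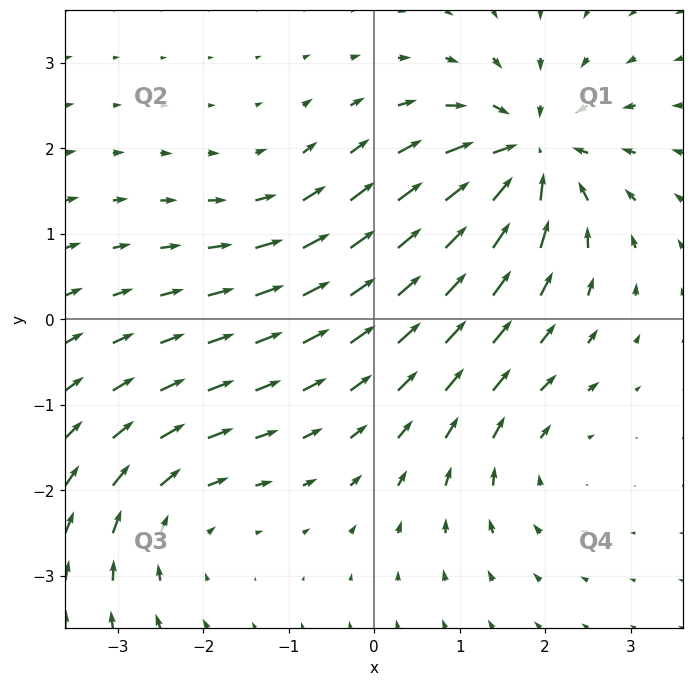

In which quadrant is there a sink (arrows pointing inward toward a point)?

Q1

The sink sits at approximately (1.8, 1.9), which lies in quadrant Q1. The divergence there is about -7, negative as expected for a sink.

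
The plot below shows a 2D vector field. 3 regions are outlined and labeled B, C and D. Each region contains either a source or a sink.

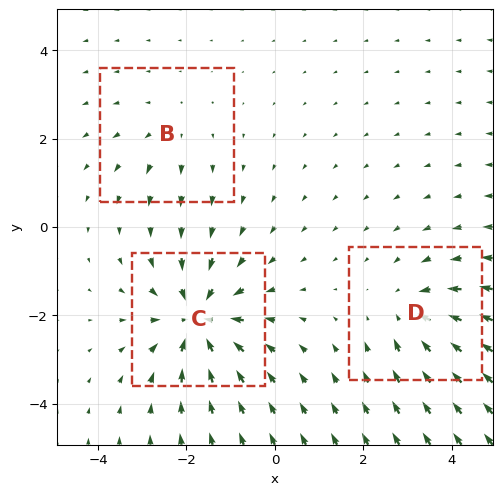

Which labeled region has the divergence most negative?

Divergence at each region's feature centre — B: about +2, C: about -5, D: about -3. Region C is most negative.

C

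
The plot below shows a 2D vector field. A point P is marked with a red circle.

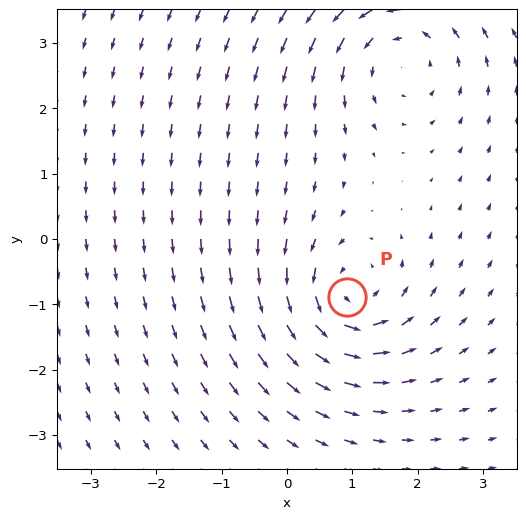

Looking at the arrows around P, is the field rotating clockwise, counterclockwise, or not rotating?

Near P at (0.9, -0.9) the arrows circulate counterclockwise. The curl (z-component) there is about +5; positive curl means counterclockwise rotation.

counterclockwise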